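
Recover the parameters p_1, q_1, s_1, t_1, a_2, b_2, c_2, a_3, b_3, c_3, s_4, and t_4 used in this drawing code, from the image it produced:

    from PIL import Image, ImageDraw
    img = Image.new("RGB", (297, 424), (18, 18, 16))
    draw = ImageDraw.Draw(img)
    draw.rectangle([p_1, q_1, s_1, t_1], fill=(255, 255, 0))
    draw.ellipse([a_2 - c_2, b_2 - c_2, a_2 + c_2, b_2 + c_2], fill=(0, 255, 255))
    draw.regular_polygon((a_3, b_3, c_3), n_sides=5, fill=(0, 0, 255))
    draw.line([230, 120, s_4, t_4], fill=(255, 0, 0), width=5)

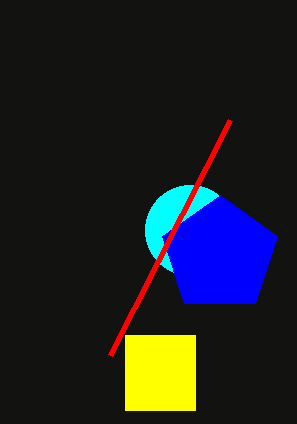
p_1 = 125; q_1 = 335; s_1 = 195; t_1 = 410; a_2 = 190; b_2 = 230; c_2 = 45; a_3 = 220; b_3 = 255; c_3 = 60; s_4 = 110; t_4 = 355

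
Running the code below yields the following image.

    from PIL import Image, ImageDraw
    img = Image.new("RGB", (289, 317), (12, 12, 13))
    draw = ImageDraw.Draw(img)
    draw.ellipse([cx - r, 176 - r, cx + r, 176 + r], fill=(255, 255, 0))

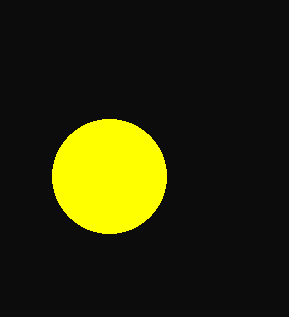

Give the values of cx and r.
cx = 109; r = 57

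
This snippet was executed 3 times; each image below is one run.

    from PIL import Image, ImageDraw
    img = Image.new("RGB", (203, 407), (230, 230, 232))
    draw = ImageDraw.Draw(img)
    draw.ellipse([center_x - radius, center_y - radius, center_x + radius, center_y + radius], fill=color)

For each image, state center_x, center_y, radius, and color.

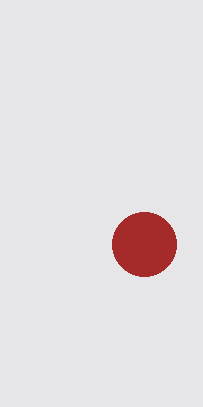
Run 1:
center_x = 144; center_y = 244; radius = 32; color = 'brown'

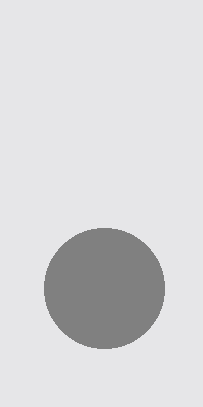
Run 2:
center_x = 104
center_y = 288
radius = 60
color = 'gray'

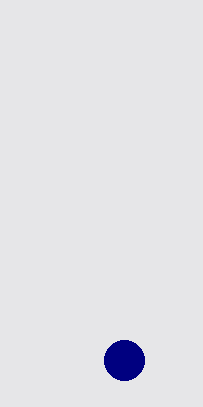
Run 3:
center_x = 124, center_y = 360, radius = 20, color = 'navy'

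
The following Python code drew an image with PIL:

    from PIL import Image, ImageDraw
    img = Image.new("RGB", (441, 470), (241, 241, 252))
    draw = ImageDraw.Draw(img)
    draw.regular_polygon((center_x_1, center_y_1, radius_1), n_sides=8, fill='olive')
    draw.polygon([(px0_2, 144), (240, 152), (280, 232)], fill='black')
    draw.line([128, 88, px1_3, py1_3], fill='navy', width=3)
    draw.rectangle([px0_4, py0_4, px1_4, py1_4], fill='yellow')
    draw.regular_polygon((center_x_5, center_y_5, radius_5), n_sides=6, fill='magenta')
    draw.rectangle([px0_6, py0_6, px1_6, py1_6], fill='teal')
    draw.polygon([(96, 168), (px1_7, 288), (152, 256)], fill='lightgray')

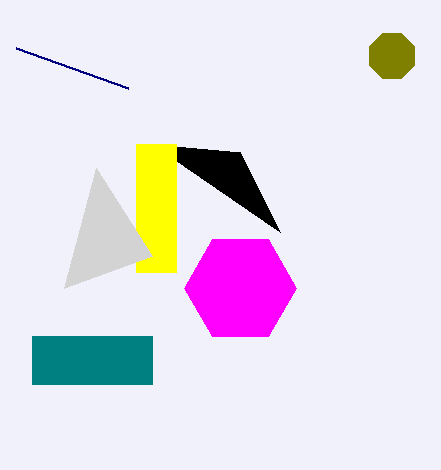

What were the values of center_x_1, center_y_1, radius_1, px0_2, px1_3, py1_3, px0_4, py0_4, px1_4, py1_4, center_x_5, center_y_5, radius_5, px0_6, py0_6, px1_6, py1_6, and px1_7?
center_x_1 = 392, center_y_1 = 56, radius_1 = 24, px0_2 = 152, px1_3 = 16, py1_3 = 48, px0_4 = 136, py0_4 = 144, px1_4 = 176, py1_4 = 272, center_x_5 = 240, center_y_5 = 288, radius_5 = 56, px0_6 = 32, py0_6 = 336, px1_6 = 152, py1_6 = 384, px1_7 = 64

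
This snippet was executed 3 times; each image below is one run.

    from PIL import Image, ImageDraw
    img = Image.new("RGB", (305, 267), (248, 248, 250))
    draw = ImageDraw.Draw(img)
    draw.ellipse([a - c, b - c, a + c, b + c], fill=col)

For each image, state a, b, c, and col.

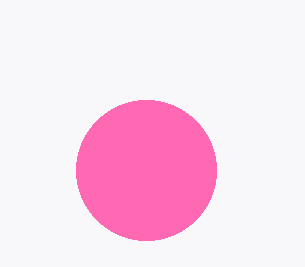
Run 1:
a = 146
b = 170
c = 70
col = 'hotpink'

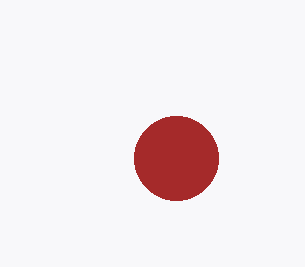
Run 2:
a = 176; b = 158; c = 42; col = 'brown'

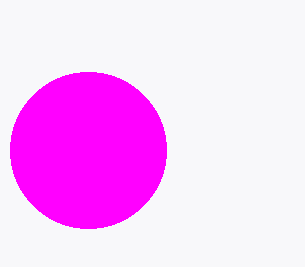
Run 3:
a = 88, b = 150, c = 78, col = 'magenta'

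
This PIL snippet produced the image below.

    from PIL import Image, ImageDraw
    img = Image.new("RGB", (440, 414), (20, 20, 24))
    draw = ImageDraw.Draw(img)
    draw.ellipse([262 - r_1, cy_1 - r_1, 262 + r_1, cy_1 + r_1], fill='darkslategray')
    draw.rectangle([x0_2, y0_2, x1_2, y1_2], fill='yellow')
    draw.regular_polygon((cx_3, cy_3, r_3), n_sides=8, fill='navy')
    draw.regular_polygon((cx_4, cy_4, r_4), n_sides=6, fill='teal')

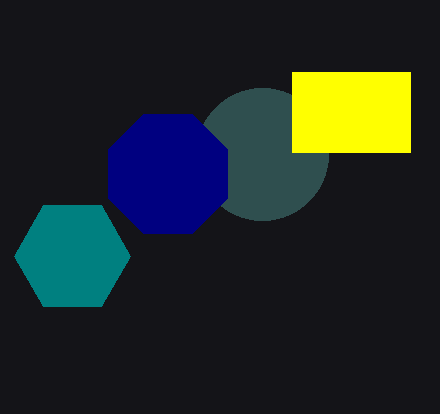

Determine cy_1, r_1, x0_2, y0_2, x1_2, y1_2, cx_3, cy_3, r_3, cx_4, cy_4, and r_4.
cy_1 = 154; r_1 = 66; x0_2 = 292; y0_2 = 72; x1_2 = 410; y1_2 = 152; cx_3 = 168; cy_3 = 174; r_3 = 64; cx_4 = 72; cy_4 = 256; r_4 = 58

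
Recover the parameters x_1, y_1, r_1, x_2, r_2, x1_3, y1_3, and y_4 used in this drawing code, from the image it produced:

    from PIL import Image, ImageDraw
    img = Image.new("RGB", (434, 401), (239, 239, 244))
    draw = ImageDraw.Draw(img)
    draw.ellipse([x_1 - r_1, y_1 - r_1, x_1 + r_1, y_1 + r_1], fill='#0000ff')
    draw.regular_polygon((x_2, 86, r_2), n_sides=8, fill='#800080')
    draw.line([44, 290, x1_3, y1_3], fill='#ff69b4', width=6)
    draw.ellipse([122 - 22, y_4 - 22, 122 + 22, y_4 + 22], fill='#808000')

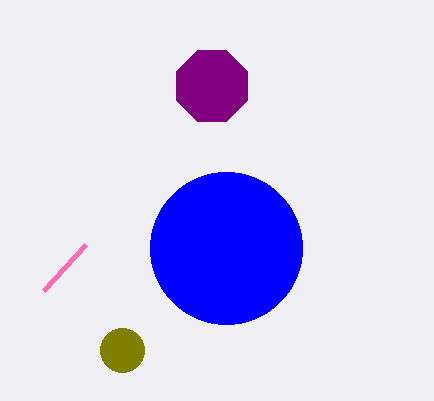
x_1 = 226; y_1 = 248; r_1 = 76; x_2 = 212; r_2 = 38; x1_3 = 86; y1_3 = 244; y_4 = 350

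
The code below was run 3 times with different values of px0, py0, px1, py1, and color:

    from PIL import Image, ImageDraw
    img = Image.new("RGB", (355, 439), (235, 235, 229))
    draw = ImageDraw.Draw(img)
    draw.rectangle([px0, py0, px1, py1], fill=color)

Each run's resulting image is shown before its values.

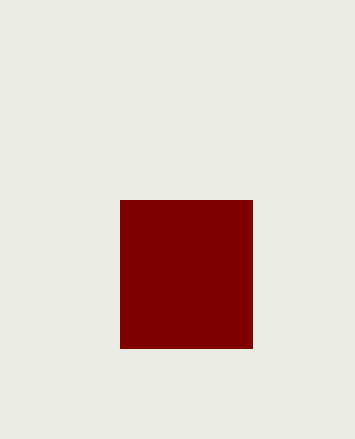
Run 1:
px0 = 120; py0 = 200; px1 = 252; py1 = 348; color = 'maroon'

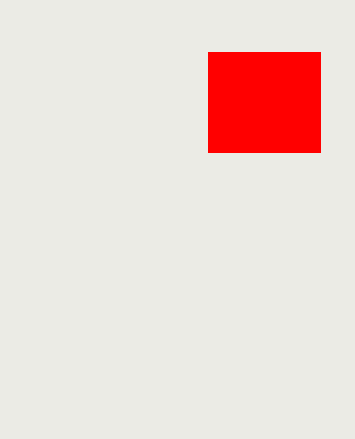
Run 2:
px0 = 208; py0 = 52; px1 = 320; py1 = 152; color = 'red'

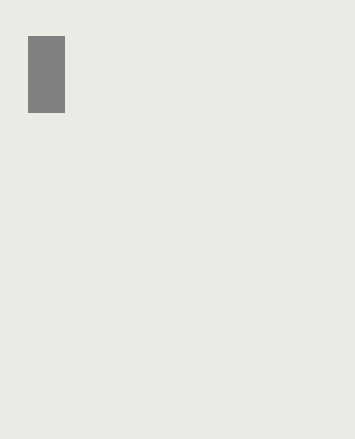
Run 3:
px0 = 28
py0 = 36
px1 = 64
py1 = 112
color = 'gray'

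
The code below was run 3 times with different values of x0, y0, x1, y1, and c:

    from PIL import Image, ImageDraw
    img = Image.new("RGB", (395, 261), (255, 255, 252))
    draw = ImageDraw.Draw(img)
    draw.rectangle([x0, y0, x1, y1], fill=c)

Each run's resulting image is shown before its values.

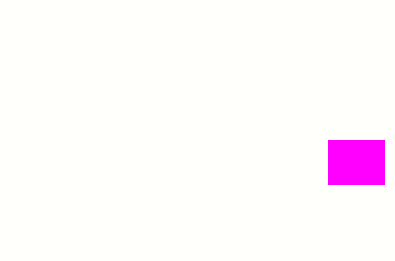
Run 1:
x0 = 328
y0 = 140
x1 = 384
y1 = 184
c = 'magenta'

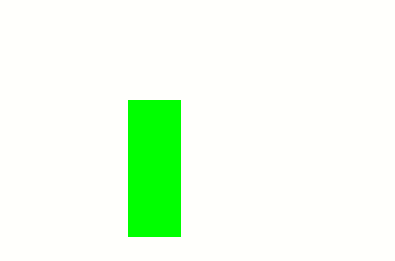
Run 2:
x0 = 128; y0 = 100; x1 = 180; y1 = 236; c = 'lime'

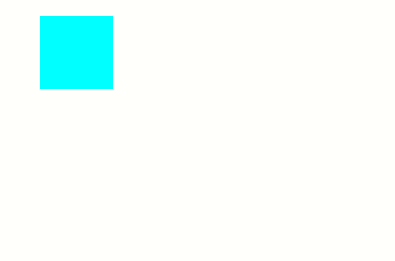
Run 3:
x0 = 40, y0 = 16, x1 = 112, y1 = 88, c = 'cyan'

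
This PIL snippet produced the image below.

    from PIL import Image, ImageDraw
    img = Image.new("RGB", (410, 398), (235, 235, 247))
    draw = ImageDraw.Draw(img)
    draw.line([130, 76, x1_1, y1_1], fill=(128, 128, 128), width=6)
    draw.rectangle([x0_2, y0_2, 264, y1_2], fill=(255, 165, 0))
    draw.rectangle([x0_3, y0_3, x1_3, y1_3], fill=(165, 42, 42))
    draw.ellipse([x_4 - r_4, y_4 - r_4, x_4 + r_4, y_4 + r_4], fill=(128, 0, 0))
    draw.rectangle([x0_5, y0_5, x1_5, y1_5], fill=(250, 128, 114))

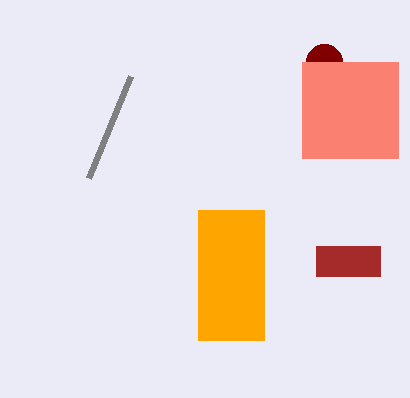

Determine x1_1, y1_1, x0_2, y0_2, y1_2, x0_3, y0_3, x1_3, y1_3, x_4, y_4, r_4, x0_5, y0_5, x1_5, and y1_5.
x1_1 = 88, y1_1 = 178, x0_2 = 198, y0_2 = 210, y1_2 = 340, x0_3 = 316, y0_3 = 246, x1_3 = 380, y1_3 = 276, x_4 = 324, y_4 = 62, r_4 = 18, x0_5 = 302, y0_5 = 62, x1_5 = 398, y1_5 = 158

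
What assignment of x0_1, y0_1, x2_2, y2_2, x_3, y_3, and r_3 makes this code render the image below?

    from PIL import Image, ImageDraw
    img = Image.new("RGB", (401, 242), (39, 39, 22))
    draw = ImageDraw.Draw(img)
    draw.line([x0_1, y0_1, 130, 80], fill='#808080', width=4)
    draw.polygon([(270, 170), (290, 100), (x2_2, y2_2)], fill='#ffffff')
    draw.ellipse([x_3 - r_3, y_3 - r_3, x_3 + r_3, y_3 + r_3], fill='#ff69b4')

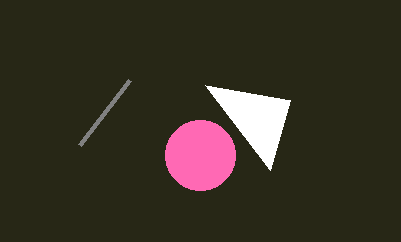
x0_1 = 80; y0_1 = 145; x2_2 = 205; y2_2 = 85; x_3 = 200; y_3 = 155; r_3 = 35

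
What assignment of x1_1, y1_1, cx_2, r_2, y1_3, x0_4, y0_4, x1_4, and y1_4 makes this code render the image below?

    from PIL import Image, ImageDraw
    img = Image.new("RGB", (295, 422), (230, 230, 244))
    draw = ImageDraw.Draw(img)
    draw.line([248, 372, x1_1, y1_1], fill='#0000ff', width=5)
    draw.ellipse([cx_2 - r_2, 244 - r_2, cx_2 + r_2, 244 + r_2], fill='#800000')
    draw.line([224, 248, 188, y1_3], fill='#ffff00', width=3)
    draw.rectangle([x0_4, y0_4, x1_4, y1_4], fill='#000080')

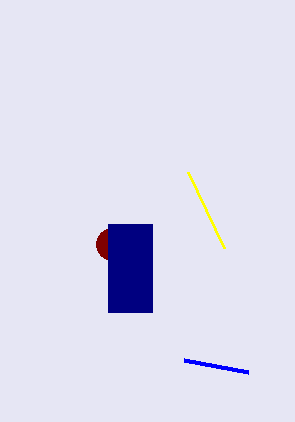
x1_1 = 184
y1_1 = 360
cx_2 = 112
r_2 = 16
y1_3 = 172
x0_4 = 108
y0_4 = 224
x1_4 = 152
y1_4 = 312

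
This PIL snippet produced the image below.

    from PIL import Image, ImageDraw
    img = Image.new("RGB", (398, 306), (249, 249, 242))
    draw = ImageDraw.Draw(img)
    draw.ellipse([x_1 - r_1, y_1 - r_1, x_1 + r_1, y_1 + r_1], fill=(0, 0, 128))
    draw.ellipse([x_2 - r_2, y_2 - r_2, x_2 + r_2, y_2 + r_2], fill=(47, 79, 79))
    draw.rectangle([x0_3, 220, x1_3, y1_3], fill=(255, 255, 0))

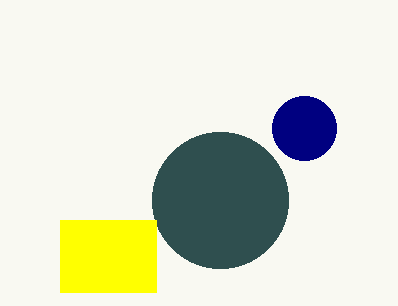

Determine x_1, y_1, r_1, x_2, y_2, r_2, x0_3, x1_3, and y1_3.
x_1 = 304; y_1 = 128; r_1 = 32; x_2 = 220; y_2 = 200; r_2 = 68; x0_3 = 60; x1_3 = 156; y1_3 = 292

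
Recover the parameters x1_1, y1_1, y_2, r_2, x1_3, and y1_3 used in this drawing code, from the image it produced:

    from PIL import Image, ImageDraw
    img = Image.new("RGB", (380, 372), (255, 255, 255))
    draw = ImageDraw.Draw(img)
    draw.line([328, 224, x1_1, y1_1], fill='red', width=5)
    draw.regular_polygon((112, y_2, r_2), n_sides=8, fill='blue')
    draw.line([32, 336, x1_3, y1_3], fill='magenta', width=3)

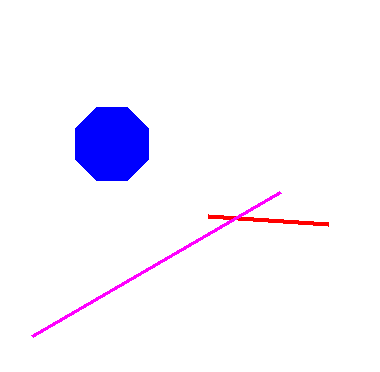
x1_1 = 208
y1_1 = 216
y_2 = 144
r_2 = 40
x1_3 = 280
y1_3 = 192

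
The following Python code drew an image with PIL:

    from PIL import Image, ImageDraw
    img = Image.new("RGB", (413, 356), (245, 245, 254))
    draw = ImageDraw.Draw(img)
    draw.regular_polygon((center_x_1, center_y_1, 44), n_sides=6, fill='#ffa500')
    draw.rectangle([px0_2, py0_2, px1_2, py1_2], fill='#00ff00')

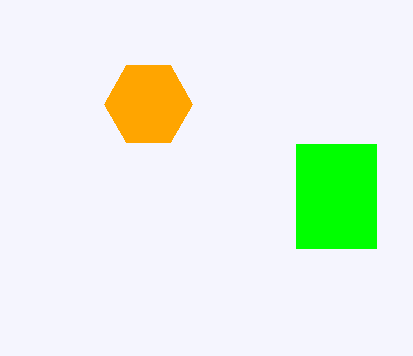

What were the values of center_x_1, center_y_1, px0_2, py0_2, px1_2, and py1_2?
center_x_1 = 148
center_y_1 = 104
px0_2 = 296
py0_2 = 144
px1_2 = 376
py1_2 = 248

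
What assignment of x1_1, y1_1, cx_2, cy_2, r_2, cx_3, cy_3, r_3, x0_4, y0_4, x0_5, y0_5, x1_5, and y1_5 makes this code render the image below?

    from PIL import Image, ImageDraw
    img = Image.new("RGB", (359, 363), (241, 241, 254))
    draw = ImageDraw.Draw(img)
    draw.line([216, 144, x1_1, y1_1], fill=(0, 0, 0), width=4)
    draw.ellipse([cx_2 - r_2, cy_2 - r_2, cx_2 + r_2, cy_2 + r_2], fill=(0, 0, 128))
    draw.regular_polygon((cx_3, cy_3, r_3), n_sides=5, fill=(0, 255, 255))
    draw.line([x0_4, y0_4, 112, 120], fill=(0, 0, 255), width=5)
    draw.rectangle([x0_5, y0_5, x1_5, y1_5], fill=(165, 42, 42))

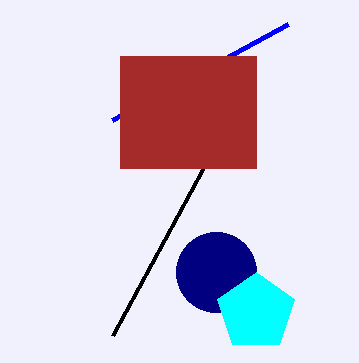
x1_1 = 112
y1_1 = 336
cx_2 = 216
cy_2 = 272
r_2 = 40
cx_3 = 256
cy_3 = 312
r_3 = 40
x0_4 = 288
y0_4 = 24
x0_5 = 120
y0_5 = 56
x1_5 = 256
y1_5 = 168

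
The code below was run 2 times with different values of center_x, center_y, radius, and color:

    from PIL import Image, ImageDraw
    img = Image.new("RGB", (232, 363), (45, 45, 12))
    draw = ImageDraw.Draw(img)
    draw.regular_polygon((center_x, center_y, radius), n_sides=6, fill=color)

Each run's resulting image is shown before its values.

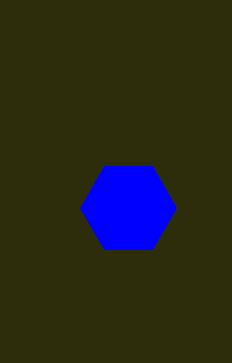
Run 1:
center_x = 128, center_y = 208, radius = 48, color = 'blue'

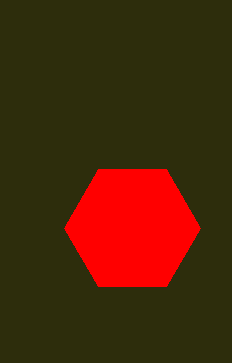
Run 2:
center_x = 132, center_y = 228, radius = 68, color = 'red'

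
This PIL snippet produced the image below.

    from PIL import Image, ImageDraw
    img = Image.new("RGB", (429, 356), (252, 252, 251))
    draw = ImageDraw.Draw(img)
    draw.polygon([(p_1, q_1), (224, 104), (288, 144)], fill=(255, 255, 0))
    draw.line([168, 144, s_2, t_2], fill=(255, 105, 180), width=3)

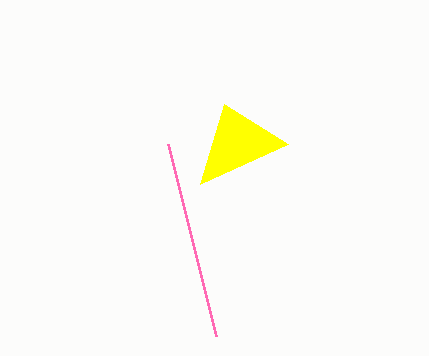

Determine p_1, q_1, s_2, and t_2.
p_1 = 200; q_1 = 184; s_2 = 216; t_2 = 336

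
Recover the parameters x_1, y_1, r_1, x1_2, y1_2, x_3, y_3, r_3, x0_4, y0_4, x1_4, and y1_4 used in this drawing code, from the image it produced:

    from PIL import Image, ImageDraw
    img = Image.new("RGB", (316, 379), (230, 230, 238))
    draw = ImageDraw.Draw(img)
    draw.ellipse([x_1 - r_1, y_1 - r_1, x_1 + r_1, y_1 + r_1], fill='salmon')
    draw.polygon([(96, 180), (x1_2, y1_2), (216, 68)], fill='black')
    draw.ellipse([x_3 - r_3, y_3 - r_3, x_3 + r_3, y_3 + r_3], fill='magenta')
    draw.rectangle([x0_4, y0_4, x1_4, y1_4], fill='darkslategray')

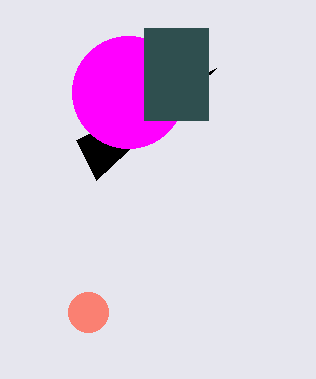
x_1 = 88
y_1 = 312
r_1 = 20
x1_2 = 76
y1_2 = 140
x_3 = 128
y_3 = 92
r_3 = 56
x0_4 = 144
y0_4 = 28
x1_4 = 208
y1_4 = 120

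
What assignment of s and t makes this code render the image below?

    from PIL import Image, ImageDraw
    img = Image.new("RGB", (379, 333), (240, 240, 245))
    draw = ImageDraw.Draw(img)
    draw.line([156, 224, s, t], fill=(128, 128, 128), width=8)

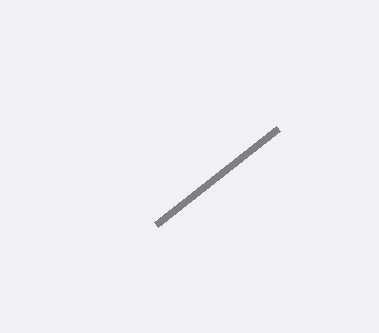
s = 278, t = 128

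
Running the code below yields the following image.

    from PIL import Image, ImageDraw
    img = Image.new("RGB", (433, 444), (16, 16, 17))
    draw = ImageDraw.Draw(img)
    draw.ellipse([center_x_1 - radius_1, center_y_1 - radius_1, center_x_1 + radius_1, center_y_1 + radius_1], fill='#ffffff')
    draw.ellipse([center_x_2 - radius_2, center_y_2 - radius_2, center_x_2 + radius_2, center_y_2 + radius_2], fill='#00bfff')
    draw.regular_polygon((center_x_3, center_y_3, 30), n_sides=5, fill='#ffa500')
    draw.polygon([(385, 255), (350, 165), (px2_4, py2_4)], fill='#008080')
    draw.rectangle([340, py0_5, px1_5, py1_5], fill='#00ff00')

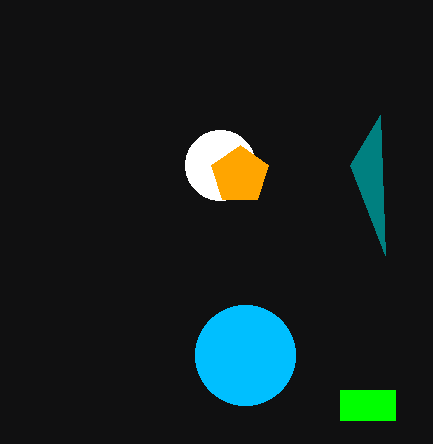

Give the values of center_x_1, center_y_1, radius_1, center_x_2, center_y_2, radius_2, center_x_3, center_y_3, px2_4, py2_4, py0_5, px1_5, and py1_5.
center_x_1 = 220; center_y_1 = 165; radius_1 = 35; center_x_2 = 245; center_y_2 = 355; radius_2 = 50; center_x_3 = 240; center_y_3 = 175; px2_4 = 380; py2_4 = 115; py0_5 = 390; px1_5 = 395; py1_5 = 420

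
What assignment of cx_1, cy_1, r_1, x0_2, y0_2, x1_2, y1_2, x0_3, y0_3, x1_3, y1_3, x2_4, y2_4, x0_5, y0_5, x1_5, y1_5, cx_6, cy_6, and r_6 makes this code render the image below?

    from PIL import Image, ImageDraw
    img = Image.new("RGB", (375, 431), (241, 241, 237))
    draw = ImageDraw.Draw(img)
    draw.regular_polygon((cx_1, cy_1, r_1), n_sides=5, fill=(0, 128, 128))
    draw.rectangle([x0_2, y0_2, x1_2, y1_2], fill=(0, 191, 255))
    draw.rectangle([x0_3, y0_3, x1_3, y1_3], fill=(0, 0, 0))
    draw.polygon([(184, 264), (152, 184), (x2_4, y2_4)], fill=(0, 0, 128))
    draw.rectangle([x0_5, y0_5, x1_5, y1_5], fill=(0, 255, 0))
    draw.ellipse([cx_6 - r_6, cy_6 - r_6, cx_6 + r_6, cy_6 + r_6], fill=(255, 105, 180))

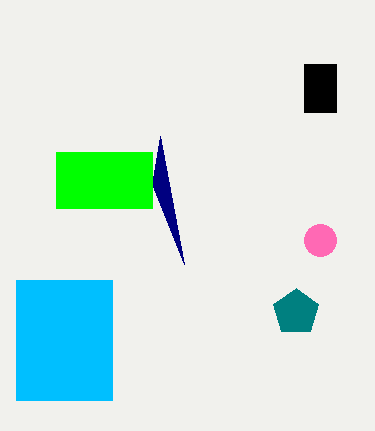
cx_1 = 296
cy_1 = 312
r_1 = 24
x0_2 = 16
y0_2 = 280
x1_2 = 112
y1_2 = 400
x0_3 = 304
y0_3 = 64
x1_3 = 336
y1_3 = 112
x2_4 = 160
y2_4 = 136
x0_5 = 56
y0_5 = 152
x1_5 = 152
y1_5 = 208
cx_6 = 320
cy_6 = 240
r_6 = 16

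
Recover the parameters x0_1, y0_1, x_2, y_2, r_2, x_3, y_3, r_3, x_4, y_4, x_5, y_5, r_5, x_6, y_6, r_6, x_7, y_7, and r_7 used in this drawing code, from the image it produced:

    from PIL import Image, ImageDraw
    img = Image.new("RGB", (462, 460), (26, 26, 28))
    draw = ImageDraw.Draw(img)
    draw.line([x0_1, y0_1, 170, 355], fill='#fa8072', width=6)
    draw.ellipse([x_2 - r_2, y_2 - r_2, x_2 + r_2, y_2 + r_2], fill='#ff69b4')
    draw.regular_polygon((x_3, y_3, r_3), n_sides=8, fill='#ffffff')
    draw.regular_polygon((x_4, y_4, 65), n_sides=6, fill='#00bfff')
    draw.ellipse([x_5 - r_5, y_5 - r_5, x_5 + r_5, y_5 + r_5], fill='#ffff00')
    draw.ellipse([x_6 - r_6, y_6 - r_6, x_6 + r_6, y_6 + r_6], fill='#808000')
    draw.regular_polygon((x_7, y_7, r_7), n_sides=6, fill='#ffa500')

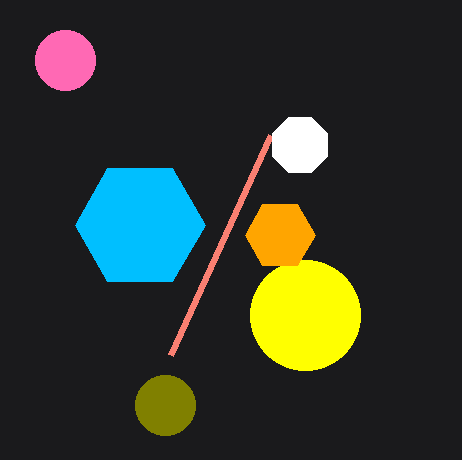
x0_1 = 270, y0_1 = 135, x_2 = 65, y_2 = 60, r_2 = 30, x_3 = 300, y_3 = 145, r_3 = 30, x_4 = 140, y_4 = 225, x_5 = 305, y_5 = 315, r_5 = 55, x_6 = 165, y_6 = 405, r_6 = 30, x_7 = 280, y_7 = 235, r_7 = 35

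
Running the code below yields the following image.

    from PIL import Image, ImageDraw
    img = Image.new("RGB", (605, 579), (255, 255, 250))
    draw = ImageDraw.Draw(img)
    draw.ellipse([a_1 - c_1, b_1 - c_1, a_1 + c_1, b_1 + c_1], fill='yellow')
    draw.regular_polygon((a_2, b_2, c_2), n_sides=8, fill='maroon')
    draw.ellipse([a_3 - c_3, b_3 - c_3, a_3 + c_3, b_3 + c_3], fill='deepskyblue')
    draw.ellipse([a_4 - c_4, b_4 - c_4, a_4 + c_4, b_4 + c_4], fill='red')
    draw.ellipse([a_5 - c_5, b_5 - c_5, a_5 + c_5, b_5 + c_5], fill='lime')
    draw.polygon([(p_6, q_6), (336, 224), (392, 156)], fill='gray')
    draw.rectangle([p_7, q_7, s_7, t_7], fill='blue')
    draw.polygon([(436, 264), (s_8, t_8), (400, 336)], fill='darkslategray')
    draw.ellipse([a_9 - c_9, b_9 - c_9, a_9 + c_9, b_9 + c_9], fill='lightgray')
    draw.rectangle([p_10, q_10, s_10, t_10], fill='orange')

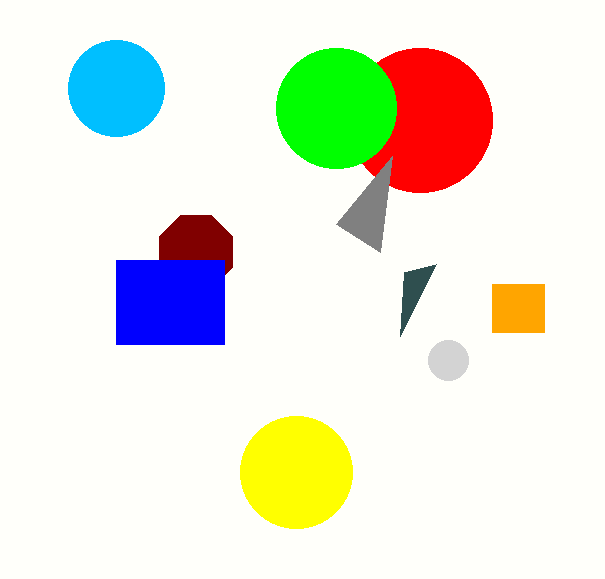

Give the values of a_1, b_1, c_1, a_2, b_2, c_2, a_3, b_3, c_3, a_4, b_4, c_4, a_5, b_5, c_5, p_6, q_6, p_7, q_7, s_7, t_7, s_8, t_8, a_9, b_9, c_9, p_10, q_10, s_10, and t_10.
a_1 = 296, b_1 = 472, c_1 = 56, a_2 = 196, b_2 = 252, c_2 = 40, a_3 = 116, b_3 = 88, c_3 = 48, a_4 = 420, b_4 = 120, c_4 = 72, a_5 = 336, b_5 = 108, c_5 = 60, p_6 = 380, q_6 = 252, p_7 = 116, q_7 = 260, s_7 = 224, t_7 = 344, s_8 = 404, t_8 = 272, a_9 = 448, b_9 = 360, c_9 = 20, p_10 = 492, q_10 = 284, s_10 = 544, t_10 = 332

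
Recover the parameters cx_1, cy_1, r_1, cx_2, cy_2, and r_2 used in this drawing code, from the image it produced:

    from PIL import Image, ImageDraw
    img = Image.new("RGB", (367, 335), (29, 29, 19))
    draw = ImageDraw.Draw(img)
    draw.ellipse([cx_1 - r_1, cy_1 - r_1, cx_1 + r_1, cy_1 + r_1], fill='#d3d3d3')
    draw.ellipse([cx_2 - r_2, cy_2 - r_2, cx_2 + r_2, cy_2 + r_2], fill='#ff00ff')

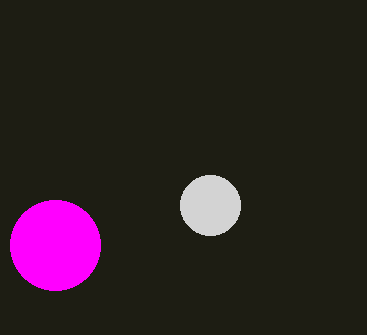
cx_1 = 210; cy_1 = 205; r_1 = 30; cx_2 = 55; cy_2 = 245; r_2 = 45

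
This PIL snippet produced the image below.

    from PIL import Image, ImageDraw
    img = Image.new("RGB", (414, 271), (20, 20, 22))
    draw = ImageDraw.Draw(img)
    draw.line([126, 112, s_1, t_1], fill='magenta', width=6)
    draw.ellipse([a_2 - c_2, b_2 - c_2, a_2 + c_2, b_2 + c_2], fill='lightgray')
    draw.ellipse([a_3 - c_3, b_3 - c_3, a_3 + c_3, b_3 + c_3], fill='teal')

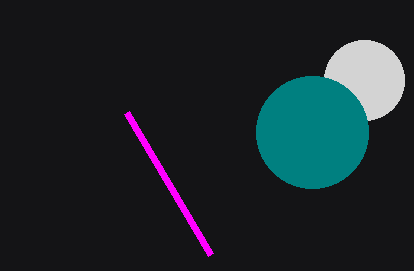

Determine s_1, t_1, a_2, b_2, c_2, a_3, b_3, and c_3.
s_1 = 210, t_1 = 254, a_2 = 364, b_2 = 80, c_2 = 40, a_3 = 312, b_3 = 132, c_3 = 56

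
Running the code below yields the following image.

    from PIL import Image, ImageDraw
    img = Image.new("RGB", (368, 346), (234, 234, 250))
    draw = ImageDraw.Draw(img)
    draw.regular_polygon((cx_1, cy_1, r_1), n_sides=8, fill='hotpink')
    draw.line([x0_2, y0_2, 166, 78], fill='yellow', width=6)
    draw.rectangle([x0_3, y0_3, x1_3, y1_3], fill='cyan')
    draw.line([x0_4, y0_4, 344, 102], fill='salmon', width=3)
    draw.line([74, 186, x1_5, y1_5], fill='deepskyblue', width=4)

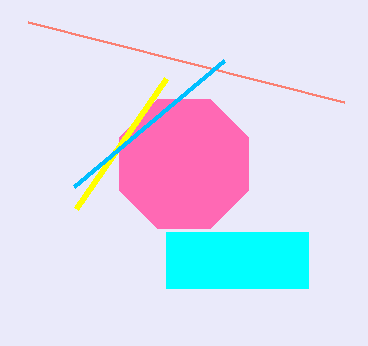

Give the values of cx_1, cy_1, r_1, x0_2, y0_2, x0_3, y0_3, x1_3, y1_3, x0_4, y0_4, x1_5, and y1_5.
cx_1 = 184; cy_1 = 164; r_1 = 70; x0_2 = 76; y0_2 = 208; x0_3 = 166; y0_3 = 232; x1_3 = 308; y1_3 = 288; x0_4 = 28; y0_4 = 22; x1_5 = 224; y1_5 = 60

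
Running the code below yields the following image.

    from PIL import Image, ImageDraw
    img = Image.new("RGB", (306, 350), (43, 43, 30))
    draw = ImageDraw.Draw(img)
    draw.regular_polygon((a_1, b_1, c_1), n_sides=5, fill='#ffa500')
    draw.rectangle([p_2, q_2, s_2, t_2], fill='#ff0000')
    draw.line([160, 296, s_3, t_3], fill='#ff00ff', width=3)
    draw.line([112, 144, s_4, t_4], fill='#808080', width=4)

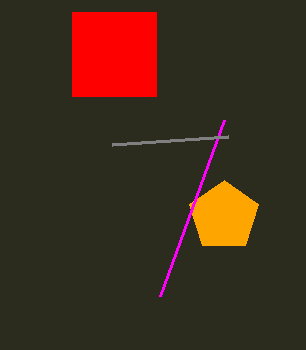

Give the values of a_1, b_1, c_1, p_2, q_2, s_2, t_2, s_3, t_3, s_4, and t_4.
a_1 = 224, b_1 = 216, c_1 = 36, p_2 = 72, q_2 = 12, s_2 = 156, t_2 = 96, s_3 = 224, t_3 = 120, s_4 = 228, t_4 = 136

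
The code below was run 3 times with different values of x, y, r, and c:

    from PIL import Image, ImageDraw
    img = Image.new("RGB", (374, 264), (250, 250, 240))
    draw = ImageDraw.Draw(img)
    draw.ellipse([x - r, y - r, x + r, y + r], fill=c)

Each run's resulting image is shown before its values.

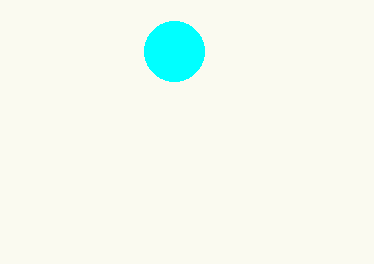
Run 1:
x = 174, y = 51, r = 30, c = 'cyan'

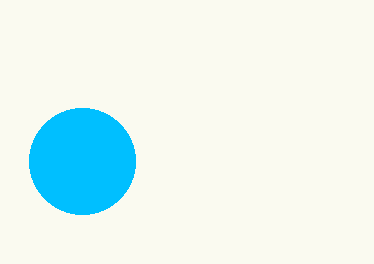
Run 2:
x = 82; y = 161; r = 53; c = 'deepskyblue'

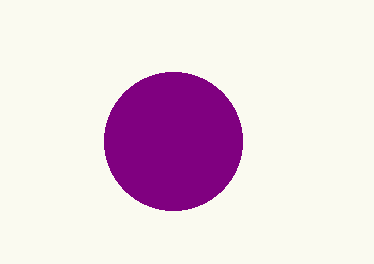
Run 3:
x = 173; y = 141; r = 69; c = 'purple'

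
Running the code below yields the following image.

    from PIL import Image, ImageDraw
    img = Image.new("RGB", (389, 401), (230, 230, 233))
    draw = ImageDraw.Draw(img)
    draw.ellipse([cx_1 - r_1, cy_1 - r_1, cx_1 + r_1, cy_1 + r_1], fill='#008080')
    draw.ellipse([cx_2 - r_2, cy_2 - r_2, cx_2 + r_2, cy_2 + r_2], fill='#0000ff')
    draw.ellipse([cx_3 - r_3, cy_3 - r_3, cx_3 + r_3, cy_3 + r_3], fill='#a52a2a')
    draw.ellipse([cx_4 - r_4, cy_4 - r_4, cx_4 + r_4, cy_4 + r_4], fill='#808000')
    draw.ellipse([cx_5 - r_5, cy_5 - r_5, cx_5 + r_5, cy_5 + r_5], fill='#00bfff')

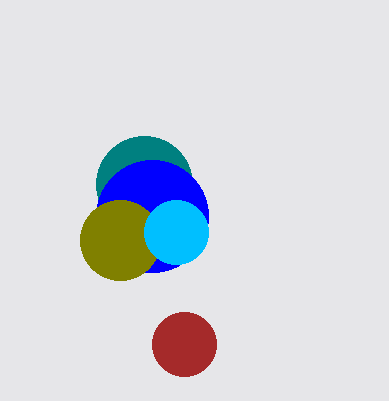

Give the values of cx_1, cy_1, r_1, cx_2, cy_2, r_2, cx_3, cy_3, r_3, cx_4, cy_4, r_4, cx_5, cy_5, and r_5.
cx_1 = 144, cy_1 = 184, r_1 = 48, cx_2 = 152, cy_2 = 216, r_2 = 56, cx_3 = 184, cy_3 = 344, r_3 = 32, cx_4 = 120, cy_4 = 240, r_4 = 40, cx_5 = 176, cy_5 = 232, r_5 = 32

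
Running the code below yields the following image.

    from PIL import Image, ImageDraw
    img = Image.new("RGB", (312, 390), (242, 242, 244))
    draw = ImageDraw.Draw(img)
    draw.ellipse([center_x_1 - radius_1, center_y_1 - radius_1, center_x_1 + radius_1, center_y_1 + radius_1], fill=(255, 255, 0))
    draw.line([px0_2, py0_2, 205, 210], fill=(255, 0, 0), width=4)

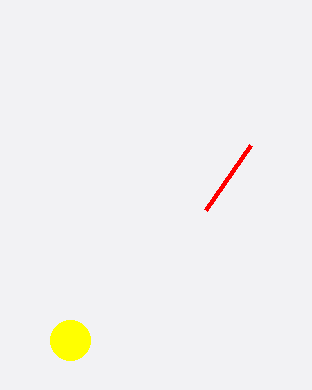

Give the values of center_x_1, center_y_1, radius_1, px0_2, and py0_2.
center_x_1 = 70, center_y_1 = 340, radius_1 = 20, px0_2 = 250, py0_2 = 145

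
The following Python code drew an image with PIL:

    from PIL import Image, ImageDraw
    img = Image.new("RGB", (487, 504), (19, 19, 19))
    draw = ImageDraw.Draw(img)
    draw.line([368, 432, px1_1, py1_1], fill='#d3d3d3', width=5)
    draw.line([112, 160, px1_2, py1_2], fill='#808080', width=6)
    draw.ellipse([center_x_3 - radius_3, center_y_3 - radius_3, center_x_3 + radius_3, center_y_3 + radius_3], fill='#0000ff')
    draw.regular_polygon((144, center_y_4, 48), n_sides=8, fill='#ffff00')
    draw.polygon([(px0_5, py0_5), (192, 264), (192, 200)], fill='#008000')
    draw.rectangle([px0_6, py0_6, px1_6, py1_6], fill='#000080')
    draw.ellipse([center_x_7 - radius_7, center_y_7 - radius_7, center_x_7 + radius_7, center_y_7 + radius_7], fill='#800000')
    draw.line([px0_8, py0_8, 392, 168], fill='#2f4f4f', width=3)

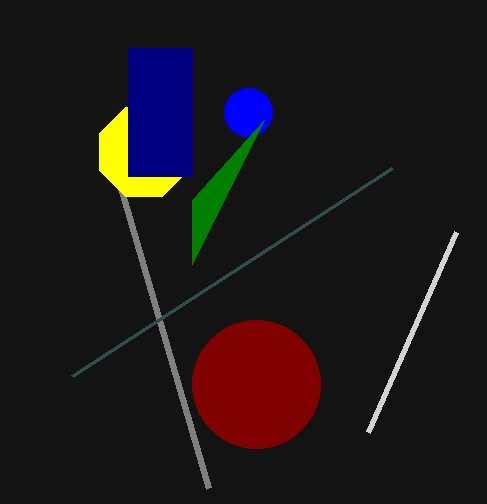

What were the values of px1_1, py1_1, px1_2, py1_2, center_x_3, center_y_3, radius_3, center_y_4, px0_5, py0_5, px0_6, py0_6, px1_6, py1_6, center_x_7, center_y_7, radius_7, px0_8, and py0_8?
px1_1 = 456; py1_1 = 232; px1_2 = 208; py1_2 = 488; center_x_3 = 248; center_y_3 = 112; radius_3 = 24; center_y_4 = 152; px0_5 = 264; py0_5 = 120; px0_6 = 128; py0_6 = 48; px1_6 = 192; py1_6 = 176; center_x_7 = 256; center_y_7 = 384; radius_7 = 64; px0_8 = 72; py0_8 = 376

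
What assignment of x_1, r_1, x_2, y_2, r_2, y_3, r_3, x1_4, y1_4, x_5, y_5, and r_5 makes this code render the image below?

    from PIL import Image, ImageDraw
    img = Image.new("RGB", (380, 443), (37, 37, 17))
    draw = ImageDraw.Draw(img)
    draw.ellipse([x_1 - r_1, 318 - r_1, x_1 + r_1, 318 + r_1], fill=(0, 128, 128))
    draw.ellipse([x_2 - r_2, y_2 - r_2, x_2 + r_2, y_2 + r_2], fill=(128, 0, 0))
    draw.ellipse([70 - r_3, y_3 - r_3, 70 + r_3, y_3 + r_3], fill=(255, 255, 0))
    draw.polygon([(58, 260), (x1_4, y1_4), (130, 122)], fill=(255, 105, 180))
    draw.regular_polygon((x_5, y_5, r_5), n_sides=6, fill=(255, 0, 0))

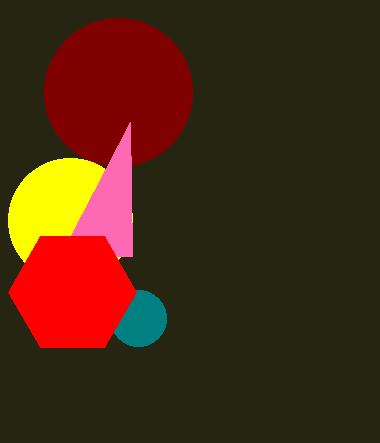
x_1 = 138, r_1 = 28, x_2 = 118, y_2 = 92, r_2 = 74, y_3 = 220, r_3 = 62, x1_4 = 132, y1_4 = 256, x_5 = 72, y_5 = 292, r_5 = 64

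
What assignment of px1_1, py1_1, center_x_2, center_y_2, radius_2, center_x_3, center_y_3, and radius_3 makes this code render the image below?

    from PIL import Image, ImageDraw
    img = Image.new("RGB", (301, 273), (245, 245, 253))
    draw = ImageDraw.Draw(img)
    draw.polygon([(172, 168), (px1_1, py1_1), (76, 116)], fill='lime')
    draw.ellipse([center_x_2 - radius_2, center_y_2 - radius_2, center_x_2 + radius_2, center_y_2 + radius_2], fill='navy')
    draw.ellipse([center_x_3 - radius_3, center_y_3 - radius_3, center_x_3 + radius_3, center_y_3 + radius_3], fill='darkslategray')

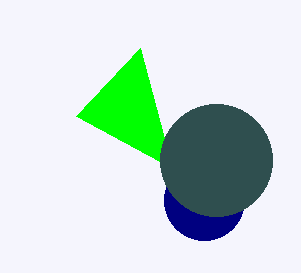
px1_1 = 140, py1_1 = 48, center_x_2 = 204, center_y_2 = 200, radius_2 = 40, center_x_3 = 216, center_y_3 = 160, radius_3 = 56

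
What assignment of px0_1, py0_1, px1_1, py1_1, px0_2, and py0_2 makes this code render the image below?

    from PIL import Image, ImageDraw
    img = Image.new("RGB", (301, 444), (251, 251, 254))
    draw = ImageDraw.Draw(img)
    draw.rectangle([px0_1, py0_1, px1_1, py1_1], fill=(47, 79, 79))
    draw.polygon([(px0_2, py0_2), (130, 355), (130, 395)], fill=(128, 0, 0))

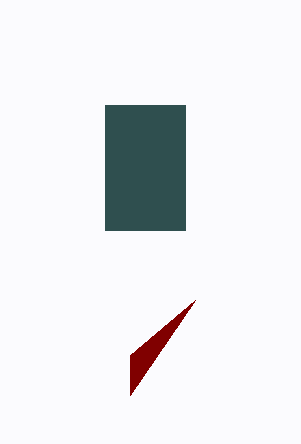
px0_1 = 105, py0_1 = 105, px1_1 = 185, py1_1 = 230, px0_2 = 195, py0_2 = 300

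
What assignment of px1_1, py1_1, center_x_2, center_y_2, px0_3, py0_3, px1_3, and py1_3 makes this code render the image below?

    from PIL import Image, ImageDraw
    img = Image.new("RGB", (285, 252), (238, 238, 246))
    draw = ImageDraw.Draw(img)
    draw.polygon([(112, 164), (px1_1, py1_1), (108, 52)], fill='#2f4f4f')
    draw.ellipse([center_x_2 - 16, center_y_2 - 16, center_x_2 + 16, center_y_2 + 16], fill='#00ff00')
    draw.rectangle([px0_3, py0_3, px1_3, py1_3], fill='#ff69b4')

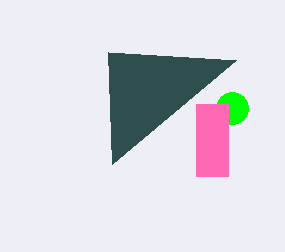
px1_1 = 236; py1_1 = 60; center_x_2 = 232; center_y_2 = 108; px0_3 = 196; py0_3 = 104; px1_3 = 228; py1_3 = 176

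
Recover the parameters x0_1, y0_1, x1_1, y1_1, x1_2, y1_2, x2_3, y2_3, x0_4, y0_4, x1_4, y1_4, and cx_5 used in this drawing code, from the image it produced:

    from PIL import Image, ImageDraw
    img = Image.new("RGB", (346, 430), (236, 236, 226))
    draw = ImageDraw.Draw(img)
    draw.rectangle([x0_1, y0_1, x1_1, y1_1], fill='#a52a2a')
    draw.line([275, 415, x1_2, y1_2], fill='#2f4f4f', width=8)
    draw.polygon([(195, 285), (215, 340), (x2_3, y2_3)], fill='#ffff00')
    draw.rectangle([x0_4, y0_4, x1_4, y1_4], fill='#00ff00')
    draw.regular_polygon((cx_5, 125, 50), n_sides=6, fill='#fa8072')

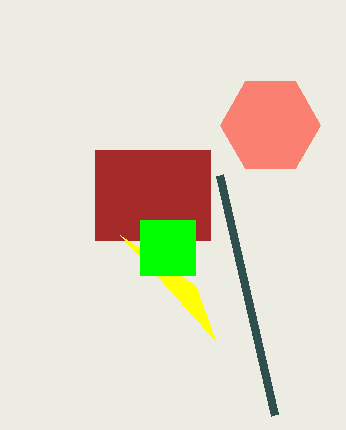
x0_1 = 95, y0_1 = 150, x1_1 = 210, y1_1 = 240, x1_2 = 220, y1_2 = 175, x2_3 = 120, y2_3 = 235, x0_4 = 140, y0_4 = 220, x1_4 = 195, y1_4 = 275, cx_5 = 270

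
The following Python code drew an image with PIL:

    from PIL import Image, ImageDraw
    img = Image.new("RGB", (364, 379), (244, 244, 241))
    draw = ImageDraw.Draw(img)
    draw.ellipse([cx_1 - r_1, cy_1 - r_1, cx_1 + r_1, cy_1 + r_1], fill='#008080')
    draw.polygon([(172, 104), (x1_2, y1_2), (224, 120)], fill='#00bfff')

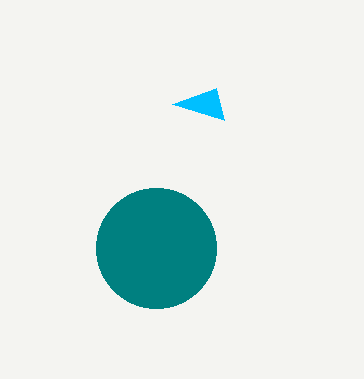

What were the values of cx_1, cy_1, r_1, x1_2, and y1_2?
cx_1 = 156; cy_1 = 248; r_1 = 60; x1_2 = 216; y1_2 = 88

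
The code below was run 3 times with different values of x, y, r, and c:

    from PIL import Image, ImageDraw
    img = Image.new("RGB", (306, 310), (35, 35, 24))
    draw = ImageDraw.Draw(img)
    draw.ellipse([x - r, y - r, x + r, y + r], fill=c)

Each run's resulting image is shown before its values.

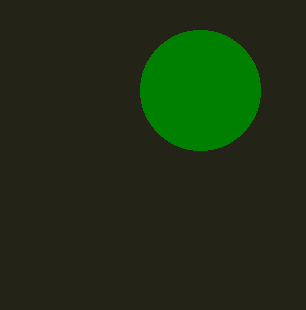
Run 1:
x = 200
y = 90
r = 60
c = 'green'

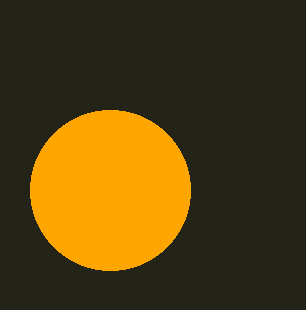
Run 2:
x = 110; y = 190; r = 80; c = 'orange'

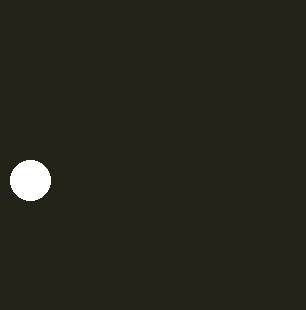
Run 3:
x = 30
y = 180
r = 20
c = 'white'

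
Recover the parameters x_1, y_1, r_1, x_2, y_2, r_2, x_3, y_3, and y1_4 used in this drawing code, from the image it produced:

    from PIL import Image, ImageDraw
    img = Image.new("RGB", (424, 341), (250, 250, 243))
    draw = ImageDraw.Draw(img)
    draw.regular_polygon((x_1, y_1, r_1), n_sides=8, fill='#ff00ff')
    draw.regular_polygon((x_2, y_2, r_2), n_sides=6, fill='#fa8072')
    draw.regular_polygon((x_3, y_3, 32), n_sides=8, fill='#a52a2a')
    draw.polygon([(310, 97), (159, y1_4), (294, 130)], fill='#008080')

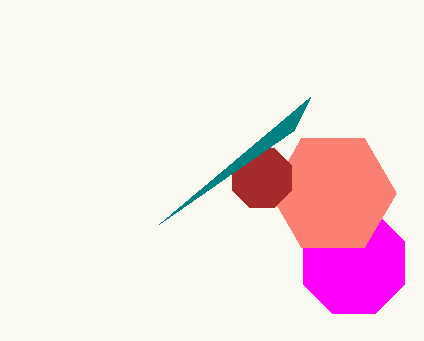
x_1 = 354; y_1 = 263; r_1 = 55; x_2 = 333; y_2 = 193; r_2 = 63; x_3 = 262; y_3 = 178; y1_4 = 224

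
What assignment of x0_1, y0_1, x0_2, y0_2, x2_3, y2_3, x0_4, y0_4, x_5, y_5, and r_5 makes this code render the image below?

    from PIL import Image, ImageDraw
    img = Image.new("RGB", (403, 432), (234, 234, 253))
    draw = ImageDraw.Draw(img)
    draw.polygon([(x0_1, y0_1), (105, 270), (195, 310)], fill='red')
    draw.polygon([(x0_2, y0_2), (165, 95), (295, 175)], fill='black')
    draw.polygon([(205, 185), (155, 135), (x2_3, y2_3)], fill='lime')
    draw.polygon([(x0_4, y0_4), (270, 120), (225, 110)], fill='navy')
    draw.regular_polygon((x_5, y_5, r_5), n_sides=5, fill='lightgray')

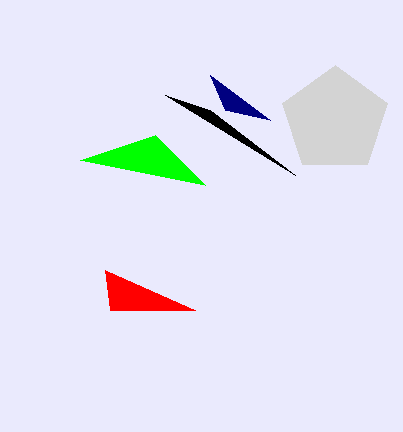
x0_1 = 110; y0_1 = 310; x0_2 = 210; y0_2 = 110; x2_3 = 80; y2_3 = 160; x0_4 = 210; y0_4 = 75; x_5 = 335; y_5 = 120; r_5 = 55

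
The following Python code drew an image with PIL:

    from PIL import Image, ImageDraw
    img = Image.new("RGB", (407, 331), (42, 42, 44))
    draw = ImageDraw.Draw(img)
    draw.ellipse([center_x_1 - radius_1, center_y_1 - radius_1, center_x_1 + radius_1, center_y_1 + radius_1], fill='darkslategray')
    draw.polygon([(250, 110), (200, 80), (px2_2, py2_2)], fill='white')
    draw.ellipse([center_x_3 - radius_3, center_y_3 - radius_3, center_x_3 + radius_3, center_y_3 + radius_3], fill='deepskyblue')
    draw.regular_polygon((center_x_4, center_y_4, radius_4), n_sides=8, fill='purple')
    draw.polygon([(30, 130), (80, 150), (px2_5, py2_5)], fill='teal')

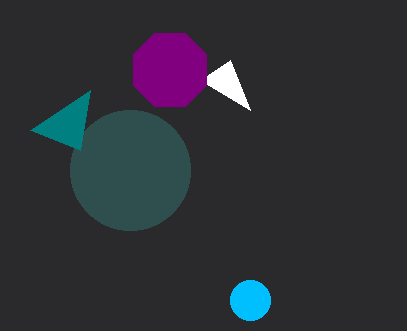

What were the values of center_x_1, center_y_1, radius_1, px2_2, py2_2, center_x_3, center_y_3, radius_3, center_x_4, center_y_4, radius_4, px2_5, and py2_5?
center_x_1 = 130; center_y_1 = 170; radius_1 = 60; px2_2 = 230; py2_2 = 60; center_x_3 = 250; center_y_3 = 300; radius_3 = 20; center_x_4 = 170; center_y_4 = 70; radius_4 = 40; px2_5 = 90; py2_5 = 90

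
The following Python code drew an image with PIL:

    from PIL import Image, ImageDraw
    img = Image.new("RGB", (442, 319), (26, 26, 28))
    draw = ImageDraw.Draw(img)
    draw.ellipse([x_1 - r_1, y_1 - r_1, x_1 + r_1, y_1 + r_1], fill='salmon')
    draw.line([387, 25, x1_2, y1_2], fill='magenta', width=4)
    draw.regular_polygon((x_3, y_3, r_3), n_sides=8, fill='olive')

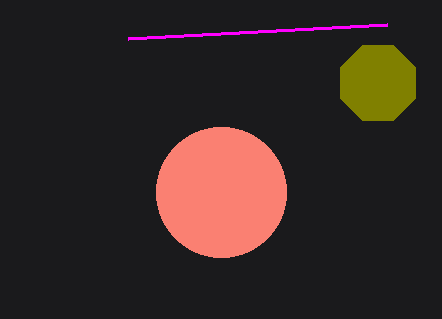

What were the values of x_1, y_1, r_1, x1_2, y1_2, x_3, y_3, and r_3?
x_1 = 221; y_1 = 192; r_1 = 65; x1_2 = 128; y1_2 = 39; x_3 = 378; y_3 = 83; r_3 = 41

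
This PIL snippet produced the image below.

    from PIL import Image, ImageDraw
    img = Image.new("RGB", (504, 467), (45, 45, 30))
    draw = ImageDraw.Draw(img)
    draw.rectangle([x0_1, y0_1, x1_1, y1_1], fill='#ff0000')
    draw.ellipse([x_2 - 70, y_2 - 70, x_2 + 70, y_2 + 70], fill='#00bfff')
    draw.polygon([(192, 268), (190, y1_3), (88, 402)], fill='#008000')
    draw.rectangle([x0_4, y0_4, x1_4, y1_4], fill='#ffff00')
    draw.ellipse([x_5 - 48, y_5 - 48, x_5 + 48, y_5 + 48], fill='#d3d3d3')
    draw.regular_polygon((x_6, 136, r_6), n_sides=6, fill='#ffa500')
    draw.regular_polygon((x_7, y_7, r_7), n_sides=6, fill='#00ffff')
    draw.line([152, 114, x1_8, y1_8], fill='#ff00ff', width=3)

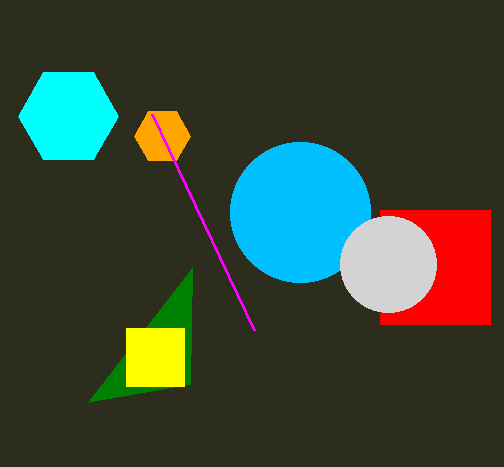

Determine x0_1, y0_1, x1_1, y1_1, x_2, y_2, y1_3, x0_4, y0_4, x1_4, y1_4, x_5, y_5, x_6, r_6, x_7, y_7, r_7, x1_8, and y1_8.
x0_1 = 380, y0_1 = 210, x1_1 = 490, y1_1 = 324, x_2 = 300, y_2 = 212, y1_3 = 384, x0_4 = 126, y0_4 = 328, x1_4 = 184, y1_4 = 386, x_5 = 388, y_5 = 264, x_6 = 162, r_6 = 28, x_7 = 68, y_7 = 116, r_7 = 50, x1_8 = 254, y1_8 = 330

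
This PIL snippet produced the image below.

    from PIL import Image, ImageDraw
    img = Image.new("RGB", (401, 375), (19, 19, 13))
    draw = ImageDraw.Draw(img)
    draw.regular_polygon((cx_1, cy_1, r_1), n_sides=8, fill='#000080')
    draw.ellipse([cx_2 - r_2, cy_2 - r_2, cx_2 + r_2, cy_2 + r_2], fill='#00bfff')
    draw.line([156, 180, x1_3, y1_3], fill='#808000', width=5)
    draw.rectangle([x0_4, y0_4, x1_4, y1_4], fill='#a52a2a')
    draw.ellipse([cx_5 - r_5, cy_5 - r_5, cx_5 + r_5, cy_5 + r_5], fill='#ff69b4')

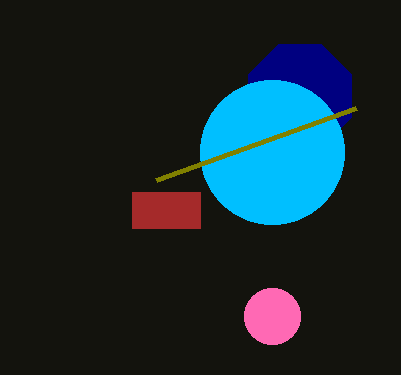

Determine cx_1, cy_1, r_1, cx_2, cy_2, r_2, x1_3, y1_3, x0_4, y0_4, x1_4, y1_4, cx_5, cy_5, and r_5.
cx_1 = 300
cy_1 = 96
r_1 = 56
cx_2 = 272
cy_2 = 152
r_2 = 72
x1_3 = 356
y1_3 = 108
x0_4 = 132
y0_4 = 192
x1_4 = 200
y1_4 = 228
cx_5 = 272
cy_5 = 316
r_5 = 28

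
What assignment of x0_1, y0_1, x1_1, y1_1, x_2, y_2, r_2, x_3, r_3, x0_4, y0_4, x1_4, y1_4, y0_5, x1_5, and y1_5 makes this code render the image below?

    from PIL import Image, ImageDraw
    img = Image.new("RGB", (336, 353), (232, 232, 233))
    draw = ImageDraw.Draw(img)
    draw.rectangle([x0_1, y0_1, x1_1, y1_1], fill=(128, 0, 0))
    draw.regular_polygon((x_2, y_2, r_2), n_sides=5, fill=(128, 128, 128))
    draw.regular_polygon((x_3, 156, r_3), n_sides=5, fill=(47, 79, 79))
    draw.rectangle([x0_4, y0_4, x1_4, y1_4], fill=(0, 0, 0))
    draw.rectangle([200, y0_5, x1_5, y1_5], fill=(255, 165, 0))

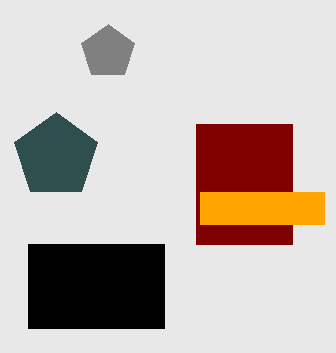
x0_1 = 196; y0_1 = 124; x1_1 = 292; y1_1 = 244; x_2 = 108; y_2 = 52; r_2 = 28; x_3 = 56; r_3 = 44; x0_4 = 28; y0_4 = 244; x1_4 = 164; y1_4 = 328; y0_5 = 192; x1_5 = 324; y1_5 = 224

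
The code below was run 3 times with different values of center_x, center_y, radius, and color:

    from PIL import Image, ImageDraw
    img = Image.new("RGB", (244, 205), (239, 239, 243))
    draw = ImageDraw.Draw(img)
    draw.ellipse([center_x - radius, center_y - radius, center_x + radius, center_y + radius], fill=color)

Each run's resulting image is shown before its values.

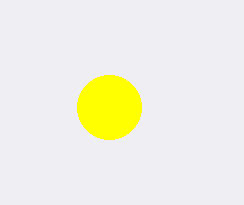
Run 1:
center_x = 109, center_y = 107, radius = 32, color = 'yellow'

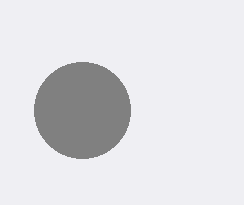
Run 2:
center_x = 82
center_y = 110
radius = 48
color = 'gray'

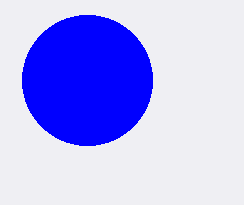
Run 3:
center_x = 87; center_y = 80; radius = 65; color = 'blue'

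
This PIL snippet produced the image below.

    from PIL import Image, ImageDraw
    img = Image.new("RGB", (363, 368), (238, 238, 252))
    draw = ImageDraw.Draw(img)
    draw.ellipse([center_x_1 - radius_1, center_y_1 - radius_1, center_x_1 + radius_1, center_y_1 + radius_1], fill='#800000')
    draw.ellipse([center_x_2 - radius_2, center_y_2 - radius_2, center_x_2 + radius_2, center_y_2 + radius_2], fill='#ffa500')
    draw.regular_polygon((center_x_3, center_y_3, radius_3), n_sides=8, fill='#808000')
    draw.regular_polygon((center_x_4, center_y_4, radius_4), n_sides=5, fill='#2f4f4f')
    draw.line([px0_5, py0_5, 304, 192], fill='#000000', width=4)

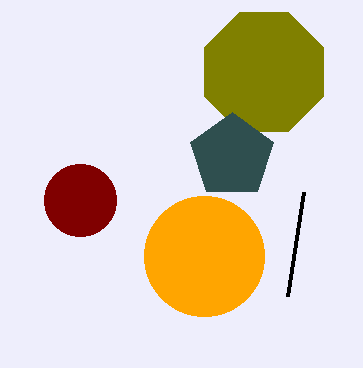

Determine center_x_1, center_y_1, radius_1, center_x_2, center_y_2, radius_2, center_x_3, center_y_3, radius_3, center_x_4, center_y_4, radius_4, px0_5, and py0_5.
center_x_1 = 80
center_y_1 = 200
radius_1 = 36
center_x_2 = 204
center_y_2 = 256
radius_2 = 60
center_x_3 = 264
center_y_3 = 72
radius_3 = 64
center_x_4 = 232
center_y_4 = 156
radius_4 = 44
px0_5 = 288
py0_5 = 296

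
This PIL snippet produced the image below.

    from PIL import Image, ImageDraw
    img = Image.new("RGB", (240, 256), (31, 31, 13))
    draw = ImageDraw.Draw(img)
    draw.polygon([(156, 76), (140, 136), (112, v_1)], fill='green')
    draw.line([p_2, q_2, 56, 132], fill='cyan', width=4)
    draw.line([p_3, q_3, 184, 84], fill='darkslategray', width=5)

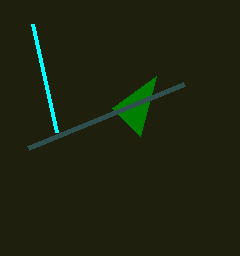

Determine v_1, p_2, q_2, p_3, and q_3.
v_1 = 108; p_2 = 32; q_2 = 24; p_3 = 28; q_3 = 148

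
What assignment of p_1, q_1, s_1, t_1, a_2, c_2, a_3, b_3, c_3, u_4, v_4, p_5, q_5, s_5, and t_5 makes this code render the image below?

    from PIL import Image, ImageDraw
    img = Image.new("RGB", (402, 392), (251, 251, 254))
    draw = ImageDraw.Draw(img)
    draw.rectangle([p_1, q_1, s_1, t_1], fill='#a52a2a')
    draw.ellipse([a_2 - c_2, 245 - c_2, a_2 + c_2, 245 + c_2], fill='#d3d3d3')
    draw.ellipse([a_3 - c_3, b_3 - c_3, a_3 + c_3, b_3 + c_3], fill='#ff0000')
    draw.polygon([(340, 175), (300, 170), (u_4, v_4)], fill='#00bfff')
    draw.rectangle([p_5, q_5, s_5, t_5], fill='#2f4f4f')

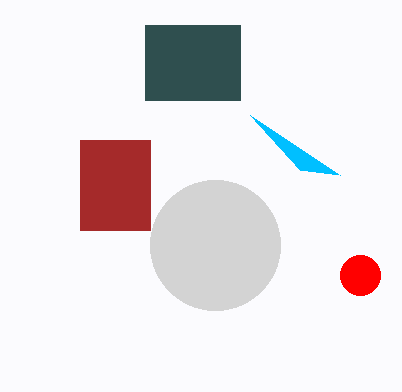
p_1 = 80; q_1 = 140; s_1 = 150; t_1 = 230; a_2 = 215; c_2 = 65; a_3 = 360; b_3 = 275; c_3 = 20; u_4 = 250; v_4 = 115; p_5 = 145; q_5 = 25; s_5 = 240; t_5 = 100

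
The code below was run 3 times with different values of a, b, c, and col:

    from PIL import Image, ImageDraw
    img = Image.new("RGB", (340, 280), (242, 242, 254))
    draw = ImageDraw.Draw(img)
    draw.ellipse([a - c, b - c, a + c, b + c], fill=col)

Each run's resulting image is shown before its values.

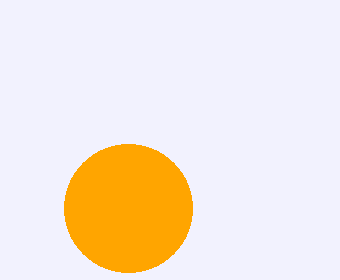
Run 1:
a = 128
b = 208
c = 64
col = 'orange'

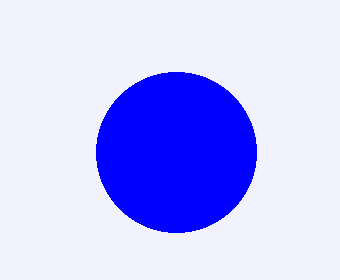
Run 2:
a = 176; b = 152; c = 80; col = 'blue'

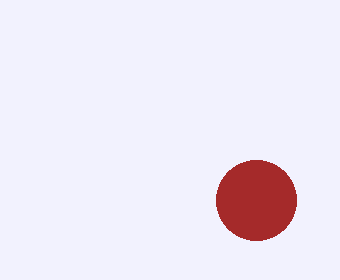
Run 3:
a = 256; b = 200; c = 40; col = 'brown'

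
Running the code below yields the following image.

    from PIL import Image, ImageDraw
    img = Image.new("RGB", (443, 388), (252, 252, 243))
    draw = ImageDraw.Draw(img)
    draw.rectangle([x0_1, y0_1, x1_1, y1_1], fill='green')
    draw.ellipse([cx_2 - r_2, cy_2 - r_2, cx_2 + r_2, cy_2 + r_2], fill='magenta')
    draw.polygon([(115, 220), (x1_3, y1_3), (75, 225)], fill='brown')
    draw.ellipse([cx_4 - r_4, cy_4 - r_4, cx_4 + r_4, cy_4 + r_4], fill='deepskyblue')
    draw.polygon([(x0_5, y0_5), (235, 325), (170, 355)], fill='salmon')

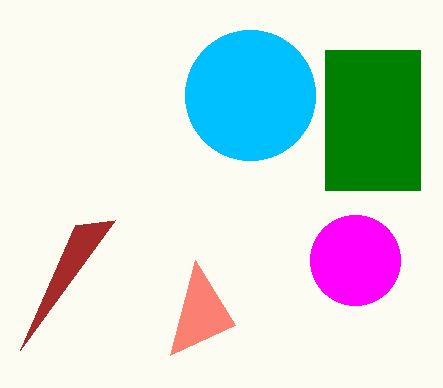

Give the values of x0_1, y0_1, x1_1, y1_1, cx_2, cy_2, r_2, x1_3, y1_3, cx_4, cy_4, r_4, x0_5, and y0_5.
x0_1 = 325, y0_1 = 50, x1_1 = 420, y1_1 = 190, cx_2 = 355, cy_2 = 260, r_2 = 45, x1_3 = 20, y1_3 = 350, cx_4 = 250, cy_4 = 95, r_4 = 65, x0_5 = 195, y0_5 = 260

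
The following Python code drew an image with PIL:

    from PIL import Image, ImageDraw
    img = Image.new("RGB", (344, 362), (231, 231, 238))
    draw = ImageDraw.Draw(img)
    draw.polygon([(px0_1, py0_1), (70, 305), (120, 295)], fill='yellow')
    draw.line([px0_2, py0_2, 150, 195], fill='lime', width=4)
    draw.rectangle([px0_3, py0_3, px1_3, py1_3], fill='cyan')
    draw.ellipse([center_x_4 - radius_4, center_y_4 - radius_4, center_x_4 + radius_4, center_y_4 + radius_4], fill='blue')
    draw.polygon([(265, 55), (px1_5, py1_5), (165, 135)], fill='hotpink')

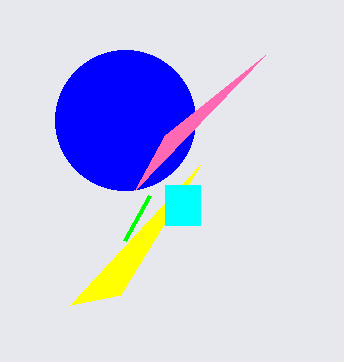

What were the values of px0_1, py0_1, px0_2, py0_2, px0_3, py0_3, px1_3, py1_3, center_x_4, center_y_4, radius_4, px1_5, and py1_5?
px0_1 = 200
py0_1 = 165
px0_2 = 125
py0_2 = 240
px0_3 = 165
py0_3 = 185
px1_3 = 200
py1_3 = 225
center_x_4 = 125
center_y_4 = 120
radius_4 = 70
px1_5 = 135
py1_5 = 190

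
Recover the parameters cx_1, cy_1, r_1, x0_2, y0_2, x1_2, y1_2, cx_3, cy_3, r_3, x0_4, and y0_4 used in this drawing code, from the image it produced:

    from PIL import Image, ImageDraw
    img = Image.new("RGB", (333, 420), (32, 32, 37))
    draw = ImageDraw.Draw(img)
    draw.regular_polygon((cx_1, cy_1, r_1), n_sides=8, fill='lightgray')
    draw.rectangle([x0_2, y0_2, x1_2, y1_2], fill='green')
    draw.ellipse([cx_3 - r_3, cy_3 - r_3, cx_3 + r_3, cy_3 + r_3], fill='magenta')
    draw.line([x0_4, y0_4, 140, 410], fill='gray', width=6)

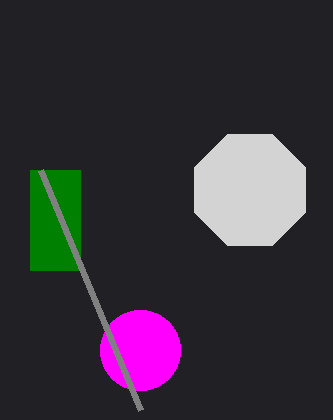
cx_1 = 250; cy_1 = 190; r_1 = 60; x0_2 = 30; y0_2 = 170; x1_2 = 80; y1_2 = 270; cx_3 = 140; cy_3 = 350; r_3 = 40; x0_4 = 40; y0_4 = 170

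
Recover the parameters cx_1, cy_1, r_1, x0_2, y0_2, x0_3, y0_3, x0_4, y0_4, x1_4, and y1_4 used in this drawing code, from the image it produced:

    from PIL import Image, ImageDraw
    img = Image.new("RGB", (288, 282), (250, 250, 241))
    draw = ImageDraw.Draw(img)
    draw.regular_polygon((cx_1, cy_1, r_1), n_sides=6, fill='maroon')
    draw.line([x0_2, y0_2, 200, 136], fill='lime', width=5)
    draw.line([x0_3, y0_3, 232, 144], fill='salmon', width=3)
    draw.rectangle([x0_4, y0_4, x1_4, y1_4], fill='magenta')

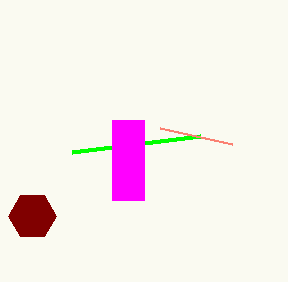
cx_1 = 32
cy_1 = 216
r_1 = 24
x0_2 = 72
y0_2 = 152
x0_3 = 160
y0_3 = 128
x0_4 = 112
y0_4 = 120
x1_4 = 144
y1_4 = 200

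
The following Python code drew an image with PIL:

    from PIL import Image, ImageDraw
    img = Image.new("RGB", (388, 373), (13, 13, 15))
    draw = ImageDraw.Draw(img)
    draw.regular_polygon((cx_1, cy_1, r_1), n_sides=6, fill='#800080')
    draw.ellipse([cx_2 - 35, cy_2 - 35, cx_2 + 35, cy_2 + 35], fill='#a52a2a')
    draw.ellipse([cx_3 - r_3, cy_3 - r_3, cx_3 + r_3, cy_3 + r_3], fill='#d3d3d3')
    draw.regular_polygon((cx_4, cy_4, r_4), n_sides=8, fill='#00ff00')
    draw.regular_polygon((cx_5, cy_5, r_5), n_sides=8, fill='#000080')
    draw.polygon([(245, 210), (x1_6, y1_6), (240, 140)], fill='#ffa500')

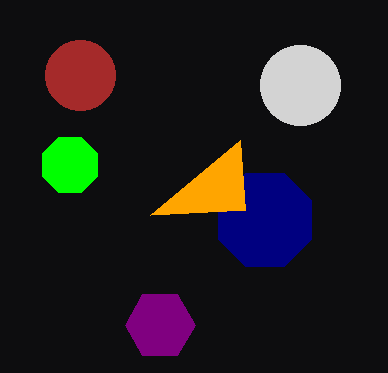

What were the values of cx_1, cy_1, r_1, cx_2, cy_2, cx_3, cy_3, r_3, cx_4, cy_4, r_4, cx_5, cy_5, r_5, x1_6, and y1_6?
cx_1 = 160; cy_1 = 325; r_1 = 35; cx_2 = 80; cy_2 = 75; cx_3 = 300; cy_3 = 85; r_3 = 40; cx_4 = 70; cy_4 = 165; r_4 = 30; cx_5 = 265; cy_5 = 220; r_5 = 50; x1_6 = 150; y1_6 = 215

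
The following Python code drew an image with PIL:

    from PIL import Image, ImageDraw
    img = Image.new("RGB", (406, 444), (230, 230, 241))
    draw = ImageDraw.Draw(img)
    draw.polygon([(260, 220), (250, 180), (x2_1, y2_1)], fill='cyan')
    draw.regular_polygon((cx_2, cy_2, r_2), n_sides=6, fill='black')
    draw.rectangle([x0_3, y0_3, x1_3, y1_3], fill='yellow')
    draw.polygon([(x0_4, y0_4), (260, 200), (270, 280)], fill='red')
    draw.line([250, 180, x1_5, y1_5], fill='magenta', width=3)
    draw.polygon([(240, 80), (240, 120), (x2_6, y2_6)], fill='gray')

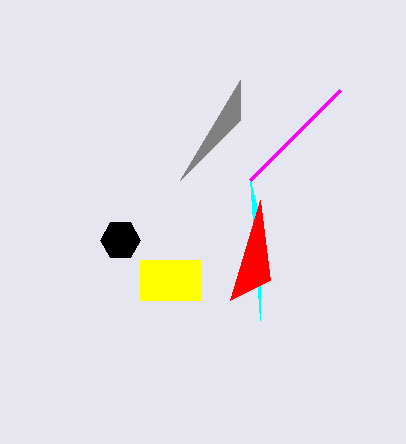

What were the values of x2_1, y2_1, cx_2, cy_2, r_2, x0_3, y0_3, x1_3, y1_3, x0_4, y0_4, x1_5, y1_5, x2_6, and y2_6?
x2_1 = 260
y2_1 = 320
cx_2 = 120
cy_2 = 240
r_2 = 20
x0_3 = 140
y0_3 = 260
x1_3 = 200
y1_3 = 300
x0_4 = 230
y0_4 = 300
x1_5 = 340
y1_5 = 90
x2_6 = 180
y2_6 = 180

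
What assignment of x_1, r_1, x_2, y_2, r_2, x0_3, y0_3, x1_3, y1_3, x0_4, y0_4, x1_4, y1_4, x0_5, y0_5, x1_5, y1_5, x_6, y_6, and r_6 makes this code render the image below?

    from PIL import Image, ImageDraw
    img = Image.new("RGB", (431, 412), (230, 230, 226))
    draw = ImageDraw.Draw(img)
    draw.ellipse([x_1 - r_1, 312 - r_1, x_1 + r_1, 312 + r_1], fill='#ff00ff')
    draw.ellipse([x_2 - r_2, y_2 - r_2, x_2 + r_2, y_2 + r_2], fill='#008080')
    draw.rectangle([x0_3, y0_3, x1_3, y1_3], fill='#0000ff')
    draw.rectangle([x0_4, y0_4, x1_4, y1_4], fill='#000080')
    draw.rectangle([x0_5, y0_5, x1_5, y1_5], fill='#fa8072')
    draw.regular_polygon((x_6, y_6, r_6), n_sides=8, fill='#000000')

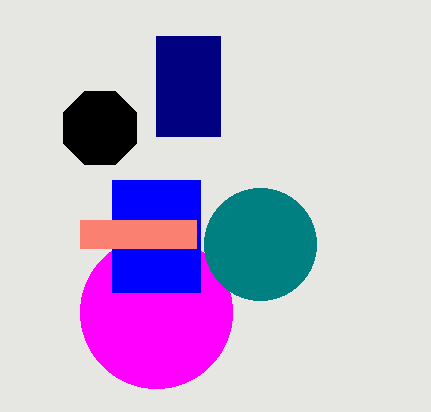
x_1 = 156; r_1 = 76; x_2 = 260; y_2 = 244; r_2 = 56; x0_3 = 112; y0_3 = 180; x1_3 = 200; y1_3 = 292; x0_4 = 156; y0_4 = 36; x1_4 = 220; y1_4 = 136; x0_5 = 80; y0_5 = 220; x1_5 = 196; y1_5 = 248; x_6 = 100; y_6 = 128; r_6 = 40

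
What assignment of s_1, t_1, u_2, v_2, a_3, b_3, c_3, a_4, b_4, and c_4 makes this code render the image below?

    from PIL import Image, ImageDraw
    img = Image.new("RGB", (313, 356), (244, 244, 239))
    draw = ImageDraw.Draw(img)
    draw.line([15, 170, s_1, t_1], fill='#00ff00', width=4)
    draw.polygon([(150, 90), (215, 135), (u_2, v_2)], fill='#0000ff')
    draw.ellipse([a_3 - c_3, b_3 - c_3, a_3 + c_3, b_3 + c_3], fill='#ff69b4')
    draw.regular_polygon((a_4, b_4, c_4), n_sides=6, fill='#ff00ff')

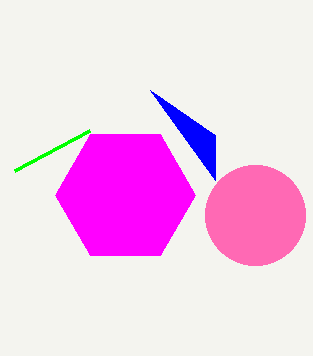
s_1 = 90; t_1 = 130; u_2 = 215; v_2 = 180; a_3 = 255; b_3 = 215; c_3 = 50; a_4 = 125; b_4 = 195; c_4 = 70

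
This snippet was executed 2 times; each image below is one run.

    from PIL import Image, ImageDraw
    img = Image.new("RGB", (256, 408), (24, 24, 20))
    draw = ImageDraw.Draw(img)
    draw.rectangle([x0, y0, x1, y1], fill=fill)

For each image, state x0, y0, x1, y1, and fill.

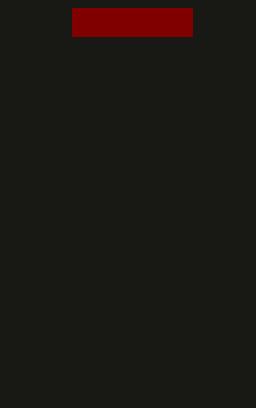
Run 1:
x0 = 72, y0 = 8, x1 = 192, y1 = 36, fill = 'maroon'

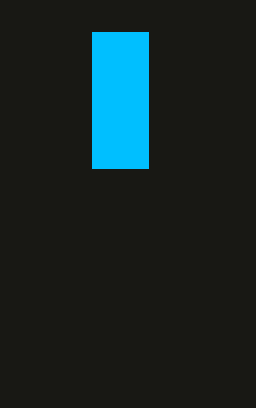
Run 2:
x0 = 92, y0 = 32, x1 = 148, y1 = 168, fill = 'deepskyblue'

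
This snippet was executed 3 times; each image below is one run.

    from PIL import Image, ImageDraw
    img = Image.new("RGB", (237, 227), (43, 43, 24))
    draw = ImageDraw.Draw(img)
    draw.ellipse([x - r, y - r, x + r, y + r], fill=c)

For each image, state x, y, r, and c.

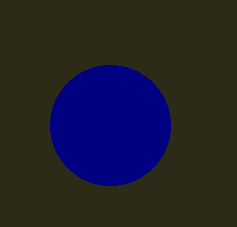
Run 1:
x = 110
y = 125
r = 60
c = 'navy'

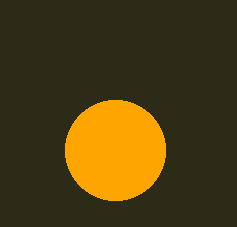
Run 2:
x = 115; y = 150; r = 50; c = 'orange'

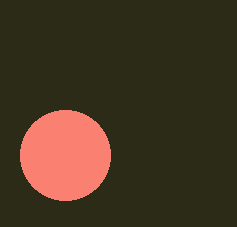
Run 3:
x = 65; y = 155; r = 45; c = 'salmon'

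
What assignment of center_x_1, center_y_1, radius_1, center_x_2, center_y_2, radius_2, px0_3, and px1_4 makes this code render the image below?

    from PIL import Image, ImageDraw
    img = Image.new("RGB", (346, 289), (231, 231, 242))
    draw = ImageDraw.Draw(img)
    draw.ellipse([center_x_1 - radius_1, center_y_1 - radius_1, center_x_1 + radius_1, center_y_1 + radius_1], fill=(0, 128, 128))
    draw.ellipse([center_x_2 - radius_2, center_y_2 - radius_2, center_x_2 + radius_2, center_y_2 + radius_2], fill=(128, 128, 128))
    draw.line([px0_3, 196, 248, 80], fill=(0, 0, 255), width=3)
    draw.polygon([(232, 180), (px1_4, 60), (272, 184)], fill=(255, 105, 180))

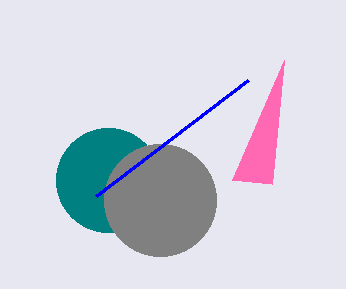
center_x_1 = 108, center_y_1 = 180, radius_1 = 52, center_x_2 = 160, center_y_2 = 200, radius_2 = 56, px0_3 = 96, px1_4 = 284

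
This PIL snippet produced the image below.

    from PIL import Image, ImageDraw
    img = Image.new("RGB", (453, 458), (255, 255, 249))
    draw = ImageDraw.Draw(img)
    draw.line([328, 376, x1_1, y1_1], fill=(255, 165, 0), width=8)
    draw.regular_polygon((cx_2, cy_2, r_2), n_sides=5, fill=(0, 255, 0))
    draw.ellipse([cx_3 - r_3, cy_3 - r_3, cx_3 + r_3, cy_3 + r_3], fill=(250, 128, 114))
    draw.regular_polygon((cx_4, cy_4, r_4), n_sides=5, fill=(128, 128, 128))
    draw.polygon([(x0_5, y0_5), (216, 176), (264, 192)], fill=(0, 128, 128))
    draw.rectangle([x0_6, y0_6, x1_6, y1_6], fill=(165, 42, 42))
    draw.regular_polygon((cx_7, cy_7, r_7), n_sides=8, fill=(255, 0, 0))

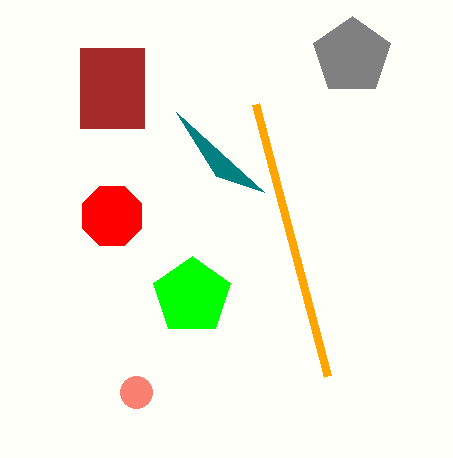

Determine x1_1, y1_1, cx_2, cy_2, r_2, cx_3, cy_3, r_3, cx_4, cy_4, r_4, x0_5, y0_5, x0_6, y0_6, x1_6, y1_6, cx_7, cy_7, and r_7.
x1_1 = 256; y1_1 = 104; cx_2 = 192; cy_2 = 296; r_2 = 40; cx_3 = 136; cy_3 = 392; r_3 = 16; cx_4 = 352; cy_4 = 56; r_4 = 40; x0_5 = 176; y0_5 = 112; x0_6 = 80; y0_6 = 48; x1_6 = 144; y1_6 = 128; cx_7 = 112; cy_7 = 216; r_7 = 32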